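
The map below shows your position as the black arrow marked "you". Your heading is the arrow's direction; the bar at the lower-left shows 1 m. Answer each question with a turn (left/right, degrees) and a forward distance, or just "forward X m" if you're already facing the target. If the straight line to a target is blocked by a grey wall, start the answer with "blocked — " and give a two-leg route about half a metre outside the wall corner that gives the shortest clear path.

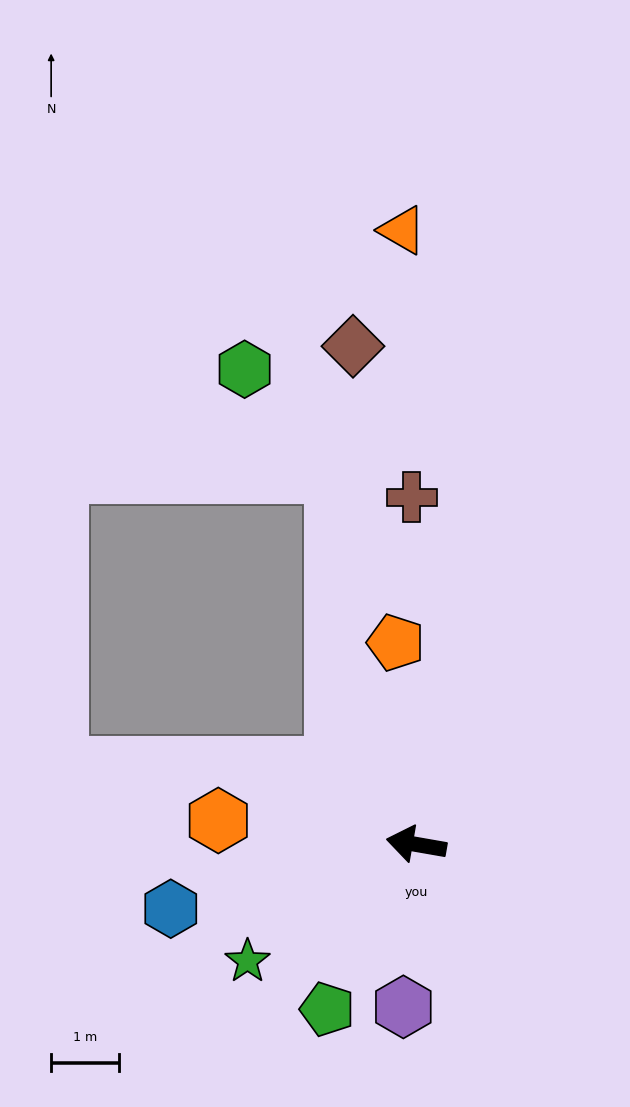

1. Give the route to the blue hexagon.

turn left 25°, forward 3.7 m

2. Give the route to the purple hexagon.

turn left 95°, forward 2.4 m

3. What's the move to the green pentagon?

turn left 72°, forward 2.7 m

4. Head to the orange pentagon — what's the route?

turn right 74°, forward 3.0 m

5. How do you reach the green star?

turn left 45°, forward 3.0 m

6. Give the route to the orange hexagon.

turn left 3°, forward 2.9 m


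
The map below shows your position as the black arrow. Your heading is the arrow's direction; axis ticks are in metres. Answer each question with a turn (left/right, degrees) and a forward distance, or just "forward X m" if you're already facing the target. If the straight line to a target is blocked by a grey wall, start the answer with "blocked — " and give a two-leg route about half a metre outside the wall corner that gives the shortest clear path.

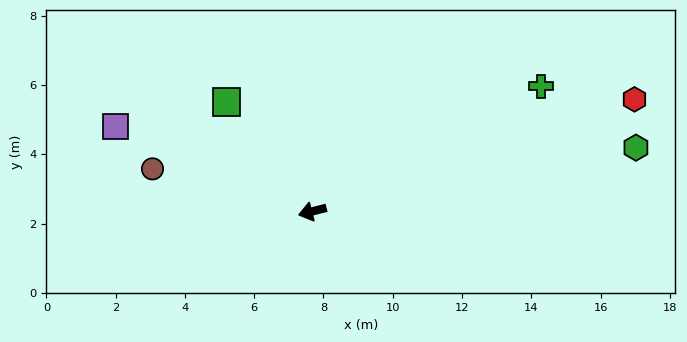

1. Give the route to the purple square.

turn right 38°, forward 6.2 m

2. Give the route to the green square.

turn right 66°, forward 4.0 m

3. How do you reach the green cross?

turn right 166°, forward 7.5 m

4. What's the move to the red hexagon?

turn right 175°, forward 9.8 m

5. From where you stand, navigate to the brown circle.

turn right 29°, forward 4.8 m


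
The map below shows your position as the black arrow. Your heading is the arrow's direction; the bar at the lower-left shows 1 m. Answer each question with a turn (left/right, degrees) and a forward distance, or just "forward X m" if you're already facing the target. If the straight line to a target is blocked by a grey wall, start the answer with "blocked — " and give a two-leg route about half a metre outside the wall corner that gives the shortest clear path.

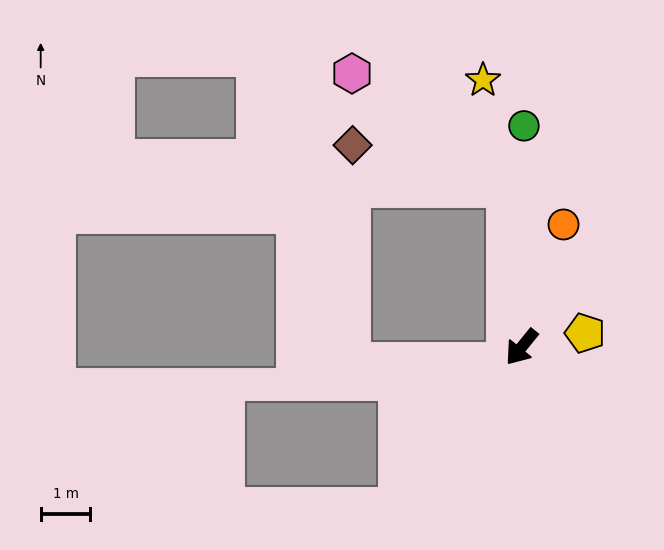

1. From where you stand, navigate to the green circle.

turn right 142°, forward 4.4 m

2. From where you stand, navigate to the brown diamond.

blocked — turn right 136°, forward 3.2 m, then turn left 70°, forward 3.2 m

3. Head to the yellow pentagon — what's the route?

turn left 142°, forward 1.3 m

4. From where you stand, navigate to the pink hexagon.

blocked — turn right 136°, forward 3.2 m, then turn left 49°, forward 3.9 m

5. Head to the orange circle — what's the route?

turn right 160°, forward 2.6 m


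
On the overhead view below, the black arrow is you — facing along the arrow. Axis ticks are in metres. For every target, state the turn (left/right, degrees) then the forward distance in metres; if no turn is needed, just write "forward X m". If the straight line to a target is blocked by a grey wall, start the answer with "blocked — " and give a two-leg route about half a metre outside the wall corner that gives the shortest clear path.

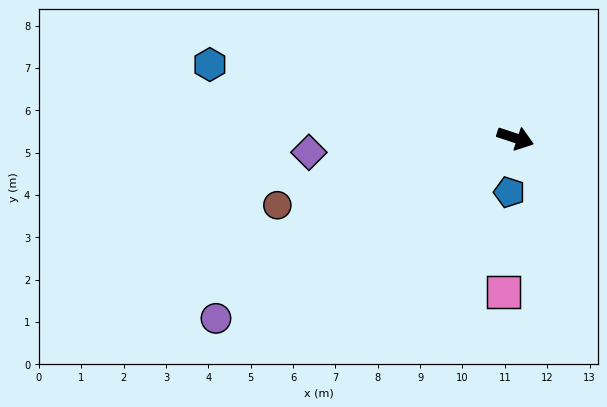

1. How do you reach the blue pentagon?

turn right 78°, forward 1.3 m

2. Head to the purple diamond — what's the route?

turn right 158°, forward 4.9 m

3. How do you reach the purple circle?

turn right 131°, forward 8.3 m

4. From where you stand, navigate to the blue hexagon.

turn right 175°, forward 7.4 m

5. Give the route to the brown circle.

turn right 146°, forward 5.8 m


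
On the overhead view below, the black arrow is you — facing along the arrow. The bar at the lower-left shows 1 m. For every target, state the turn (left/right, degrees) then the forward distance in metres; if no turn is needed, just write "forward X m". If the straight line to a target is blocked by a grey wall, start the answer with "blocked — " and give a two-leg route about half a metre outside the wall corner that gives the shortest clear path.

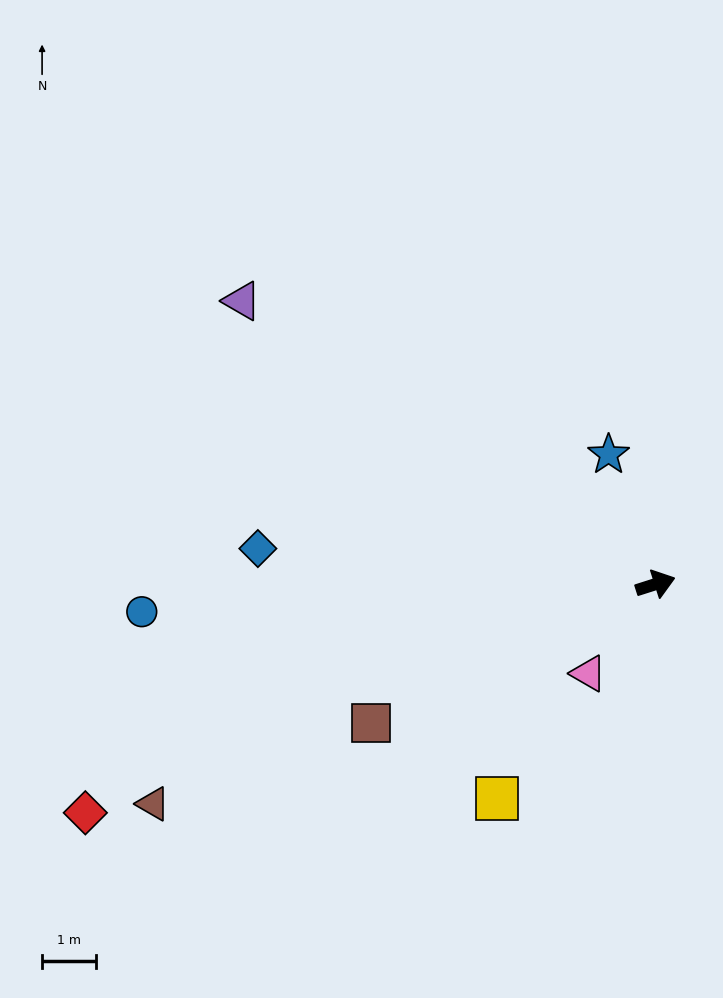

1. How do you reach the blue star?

turn left 92°, forward 2.6 m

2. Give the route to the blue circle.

turn left 165°, forward 9.6 m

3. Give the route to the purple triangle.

turn left 128°, forward 9.4 m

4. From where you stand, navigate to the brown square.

turn right 172°, forward 5.9 m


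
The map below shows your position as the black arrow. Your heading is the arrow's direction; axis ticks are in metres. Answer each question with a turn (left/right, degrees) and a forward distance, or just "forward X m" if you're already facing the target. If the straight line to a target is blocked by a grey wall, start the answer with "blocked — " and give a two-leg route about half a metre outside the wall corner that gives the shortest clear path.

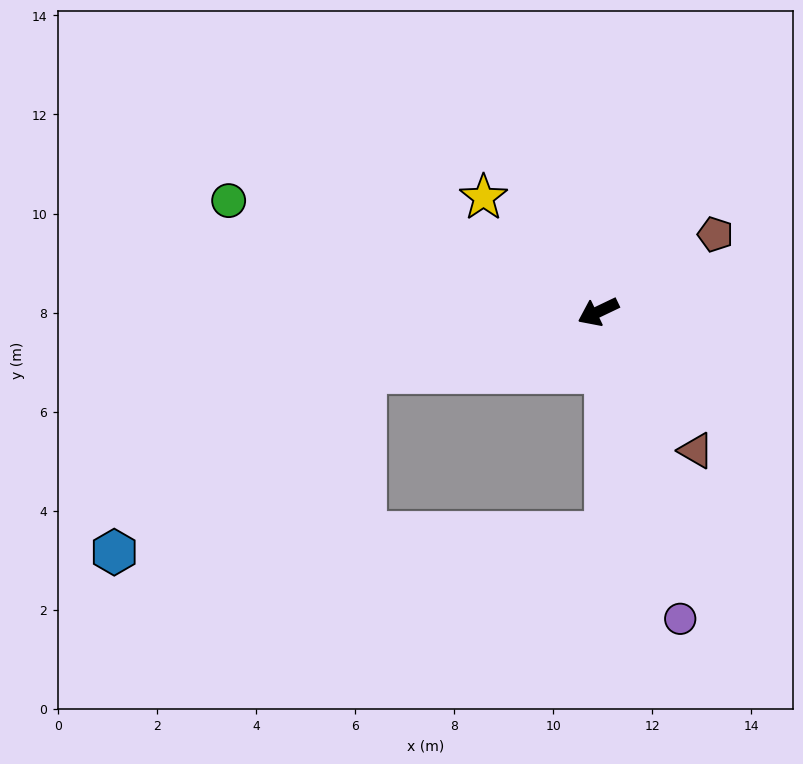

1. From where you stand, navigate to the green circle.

turn right 42°, forward 7.8 m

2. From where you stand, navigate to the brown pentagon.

turn right 172°, forward 2.8 m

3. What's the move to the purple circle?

turn left 79°, forward 6.4 m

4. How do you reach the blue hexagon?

blocked — turn right 11°, forward 4.9 m, then turn left 21°, forward 6.2 m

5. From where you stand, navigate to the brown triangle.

turn left 100°, forward 3.4 m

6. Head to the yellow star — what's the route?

turn right 70°, forward 3.3 m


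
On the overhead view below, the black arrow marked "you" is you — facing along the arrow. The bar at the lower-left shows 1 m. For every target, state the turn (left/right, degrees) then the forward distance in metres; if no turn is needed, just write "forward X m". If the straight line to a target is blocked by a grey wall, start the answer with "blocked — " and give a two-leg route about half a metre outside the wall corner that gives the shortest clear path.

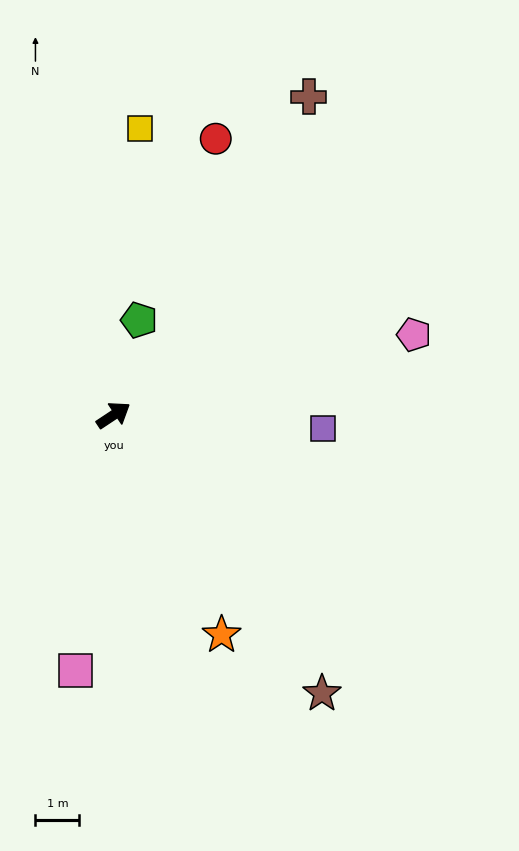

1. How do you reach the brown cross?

turn left 25°, forward 8.5 m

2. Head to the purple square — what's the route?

turn right 37°, forward 4.8 m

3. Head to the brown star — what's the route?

turn right 87°, forward 7.9 m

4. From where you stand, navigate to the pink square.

turn right 132°, forward 5.9 m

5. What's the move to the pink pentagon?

turn right 19°, forward 7.1 m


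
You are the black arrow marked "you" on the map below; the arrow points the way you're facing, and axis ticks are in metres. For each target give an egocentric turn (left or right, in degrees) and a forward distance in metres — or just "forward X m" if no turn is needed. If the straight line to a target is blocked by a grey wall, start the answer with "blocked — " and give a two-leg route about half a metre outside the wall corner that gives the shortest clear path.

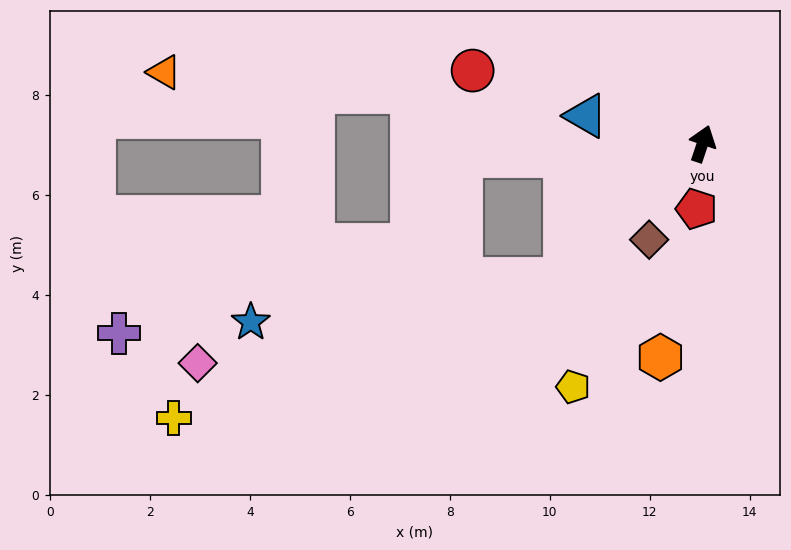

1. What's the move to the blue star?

blocked — turn left 153°, forward 3.9 m, then turn right 37°, forward 6.3 m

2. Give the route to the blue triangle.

turn left 95°, forward 2.4 m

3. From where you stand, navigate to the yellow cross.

blocked — turn left 153°, forward 3.9 m, then turn right 25°, forward 8.3 m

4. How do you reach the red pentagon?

turn right 167°, forward 1.3 m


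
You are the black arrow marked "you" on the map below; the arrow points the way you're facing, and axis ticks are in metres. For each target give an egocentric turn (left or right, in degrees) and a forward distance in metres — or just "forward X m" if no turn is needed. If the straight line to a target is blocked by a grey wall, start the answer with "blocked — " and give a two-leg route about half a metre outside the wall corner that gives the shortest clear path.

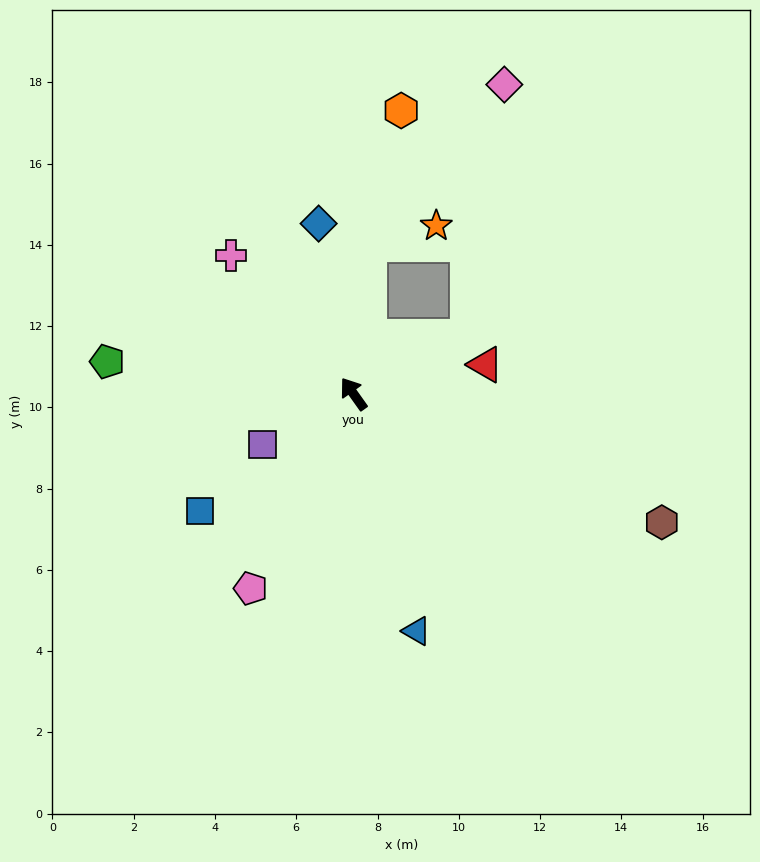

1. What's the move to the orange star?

blocked — turn right 42°, forward 3.7 m, then turn right 67°, forward 1.7 m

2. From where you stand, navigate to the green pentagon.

turn left 47°, forward 6.1 m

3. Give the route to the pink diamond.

blocked — turn right 42°, forward 3.7 m, then turn right 33°, forward 5.1 m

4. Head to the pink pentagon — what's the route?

turn left 117°, forward 5.4 m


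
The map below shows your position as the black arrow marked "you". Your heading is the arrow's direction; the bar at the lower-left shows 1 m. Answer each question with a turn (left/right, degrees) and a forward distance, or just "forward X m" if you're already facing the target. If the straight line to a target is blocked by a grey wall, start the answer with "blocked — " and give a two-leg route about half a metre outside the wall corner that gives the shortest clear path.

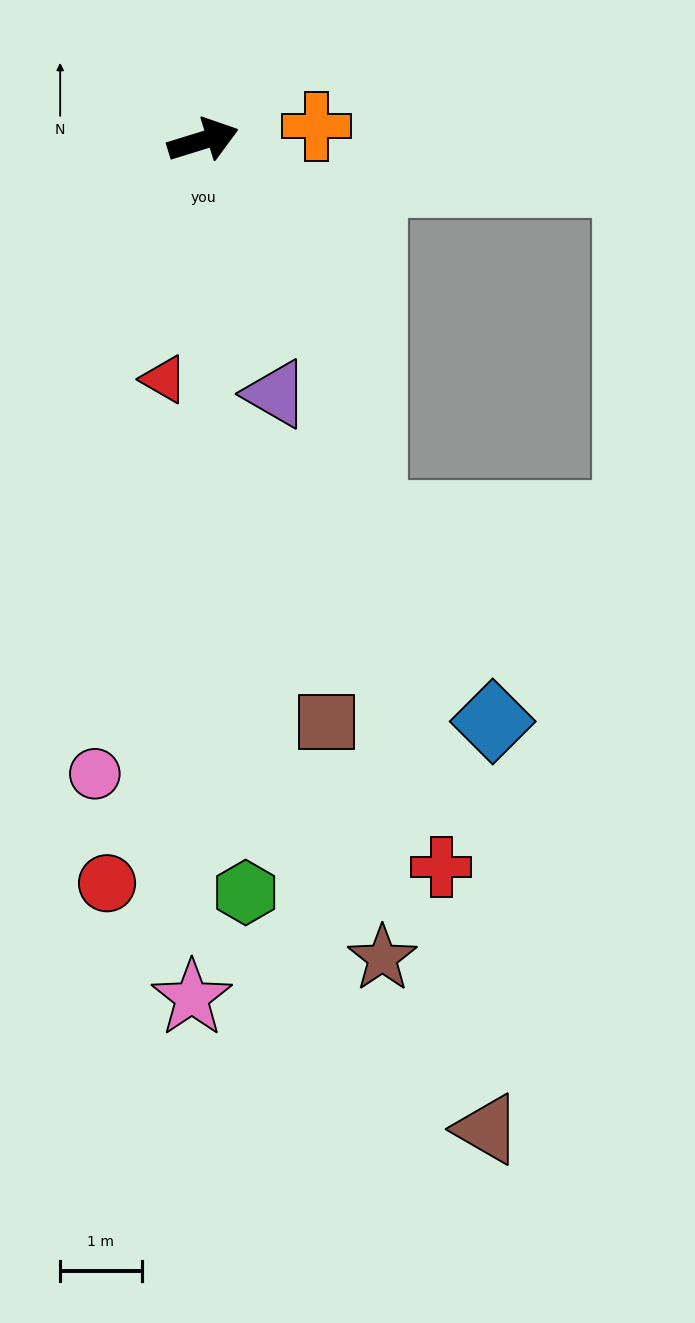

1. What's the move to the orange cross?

turn right 10°, forward 1.4 m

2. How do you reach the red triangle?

turn right 117°, forward 3.0 m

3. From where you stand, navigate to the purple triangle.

turn right 91°, forward 3.2 m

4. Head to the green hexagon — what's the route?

turn right 104°, forward 9.2 m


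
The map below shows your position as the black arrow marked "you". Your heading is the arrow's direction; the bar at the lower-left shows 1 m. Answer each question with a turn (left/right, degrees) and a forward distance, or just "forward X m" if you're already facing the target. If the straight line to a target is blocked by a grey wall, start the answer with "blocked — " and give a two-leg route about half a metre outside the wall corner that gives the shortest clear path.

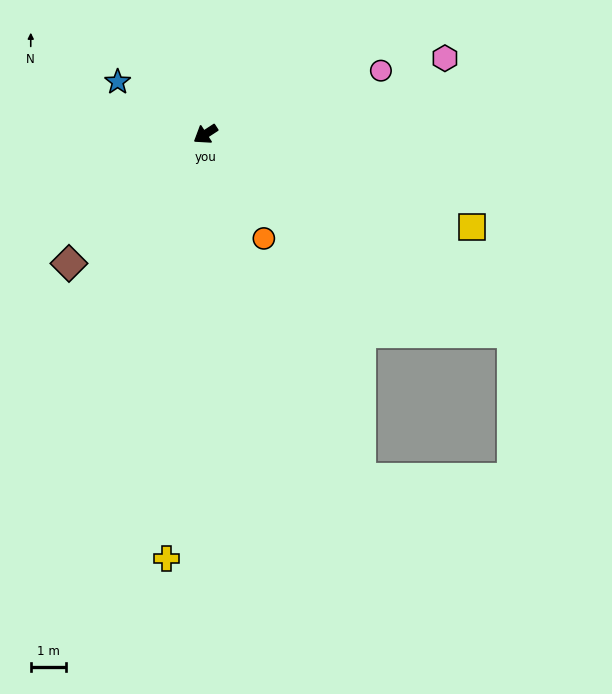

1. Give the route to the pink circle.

turn left 167°, forward 5.3 m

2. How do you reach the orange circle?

turn left 86°, forward 3.4 m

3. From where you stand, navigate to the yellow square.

turn left 128°, forward 8.0 m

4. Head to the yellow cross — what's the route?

turn left 52°, forward 12.1 m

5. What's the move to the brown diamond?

turn left 10°, forward 5.3 m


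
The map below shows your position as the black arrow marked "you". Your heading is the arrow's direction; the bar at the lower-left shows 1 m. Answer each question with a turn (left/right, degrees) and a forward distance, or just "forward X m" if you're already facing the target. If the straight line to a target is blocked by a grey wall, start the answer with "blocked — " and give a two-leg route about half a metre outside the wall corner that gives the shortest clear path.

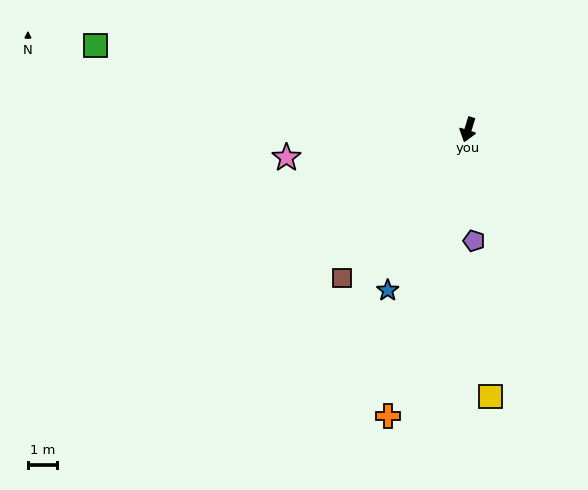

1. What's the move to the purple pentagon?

turn left 20°, forward 3.8 m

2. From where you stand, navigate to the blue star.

turn right 9°, forward 6.2 m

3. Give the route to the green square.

turn right 86°, forward 13.2 m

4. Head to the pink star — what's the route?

turn right 64°, forward 6.3 m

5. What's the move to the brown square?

turn right 23°, forward 6.7 m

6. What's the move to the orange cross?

forward 10.3 m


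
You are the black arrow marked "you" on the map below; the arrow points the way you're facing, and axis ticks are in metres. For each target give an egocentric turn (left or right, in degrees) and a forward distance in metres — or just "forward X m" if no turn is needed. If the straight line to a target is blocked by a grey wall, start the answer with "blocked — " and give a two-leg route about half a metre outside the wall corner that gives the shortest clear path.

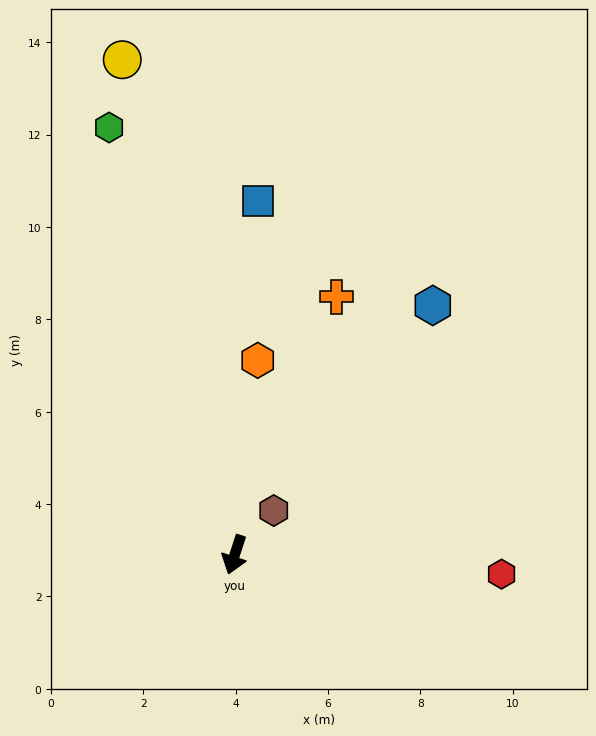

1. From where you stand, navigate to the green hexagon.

turn right 146°, forward 9.6 m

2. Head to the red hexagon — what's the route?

turn left 104°, forward 5.8 m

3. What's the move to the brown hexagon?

turn left 157°, forward 1.3 m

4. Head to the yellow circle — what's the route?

turn right 149°, forward 11.0 m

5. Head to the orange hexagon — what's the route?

turn right 169°, forward 4.2 m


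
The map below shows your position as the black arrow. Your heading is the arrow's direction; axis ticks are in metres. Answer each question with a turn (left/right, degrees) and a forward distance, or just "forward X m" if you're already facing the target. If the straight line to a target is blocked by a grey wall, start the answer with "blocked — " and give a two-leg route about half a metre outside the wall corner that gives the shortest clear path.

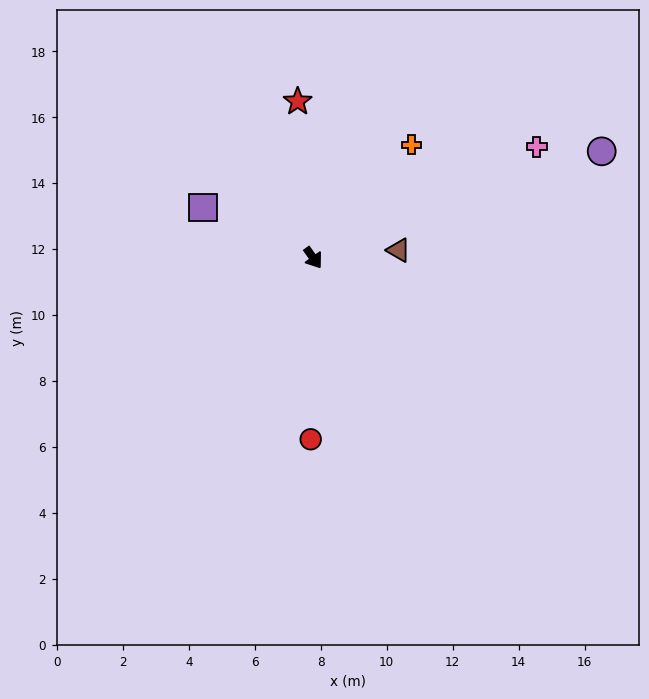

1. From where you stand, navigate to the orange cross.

turn left 103°, forward 4.5 m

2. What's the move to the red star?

turn left 150°, forward 4.8 m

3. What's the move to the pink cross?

turn left 81°, forward 7.6 m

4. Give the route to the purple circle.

turn left 75°, forward 9.3 m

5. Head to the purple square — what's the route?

turn right 150°, forward 3.7 m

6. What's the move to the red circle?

turn right 36°, forward 5.5 m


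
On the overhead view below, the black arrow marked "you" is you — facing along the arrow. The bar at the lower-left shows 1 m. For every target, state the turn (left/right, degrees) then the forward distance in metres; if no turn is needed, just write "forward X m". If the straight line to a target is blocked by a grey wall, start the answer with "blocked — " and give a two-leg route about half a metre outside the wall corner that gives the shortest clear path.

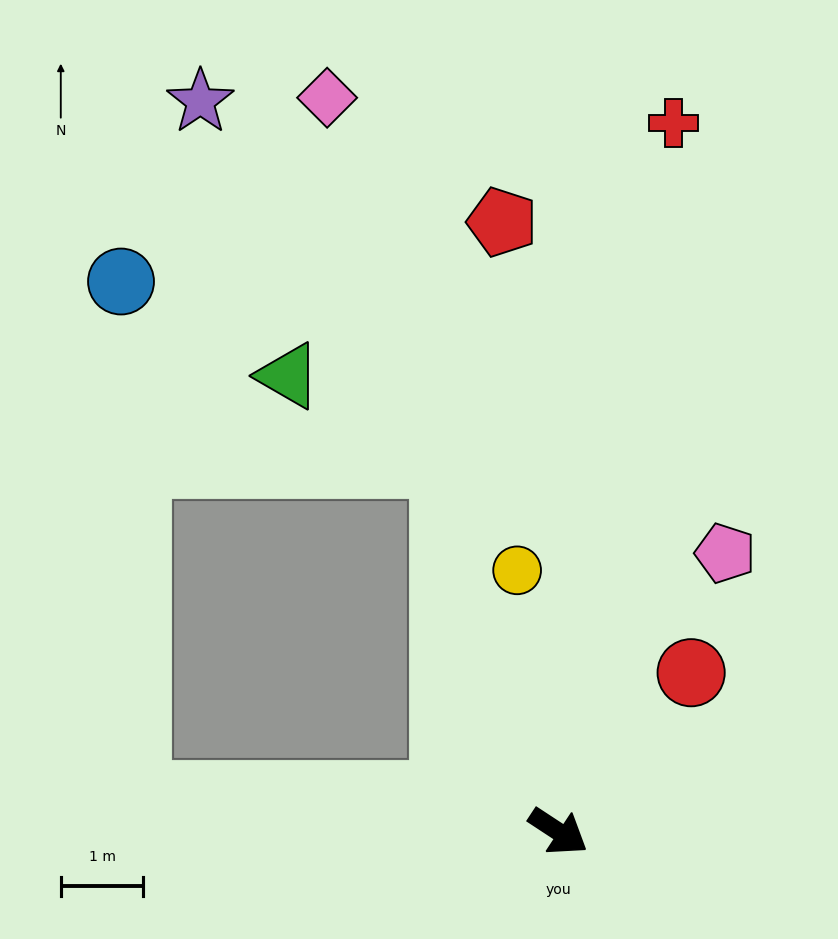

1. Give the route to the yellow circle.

turn left 132°, forward 3.2 m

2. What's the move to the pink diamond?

turn left 141°, forward 9.3 m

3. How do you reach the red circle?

turn left 83°, forward 2.5 m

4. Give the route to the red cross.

turn left 114°, forward 8.7 m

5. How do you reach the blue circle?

blocked — turn right 152°, forward 5.1 m, then turn right 83°, forward 6.2 m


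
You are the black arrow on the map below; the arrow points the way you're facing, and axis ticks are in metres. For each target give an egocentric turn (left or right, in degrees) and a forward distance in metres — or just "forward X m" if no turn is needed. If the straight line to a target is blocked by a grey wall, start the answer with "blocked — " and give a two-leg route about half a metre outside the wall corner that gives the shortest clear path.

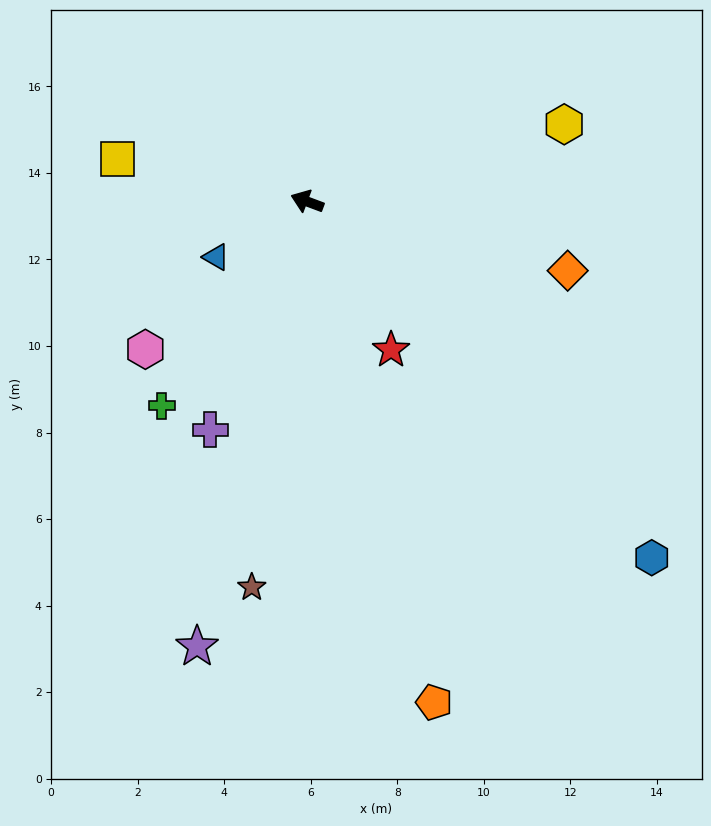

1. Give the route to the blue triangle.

turn left 52°, forward 2.5 m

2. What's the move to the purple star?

turn left 97°, forward 10.6 m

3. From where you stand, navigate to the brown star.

turn left 102°, forward 9.0 m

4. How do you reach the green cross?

turn left 75°, forward 5.8 m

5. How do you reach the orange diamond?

turn right 174°, forward 6.2 m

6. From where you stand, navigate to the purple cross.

turn left 87°, forward 5.7 m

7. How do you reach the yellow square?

turn left 8°, forward 4.5 m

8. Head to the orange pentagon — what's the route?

turn left 125°, forward 11.9 m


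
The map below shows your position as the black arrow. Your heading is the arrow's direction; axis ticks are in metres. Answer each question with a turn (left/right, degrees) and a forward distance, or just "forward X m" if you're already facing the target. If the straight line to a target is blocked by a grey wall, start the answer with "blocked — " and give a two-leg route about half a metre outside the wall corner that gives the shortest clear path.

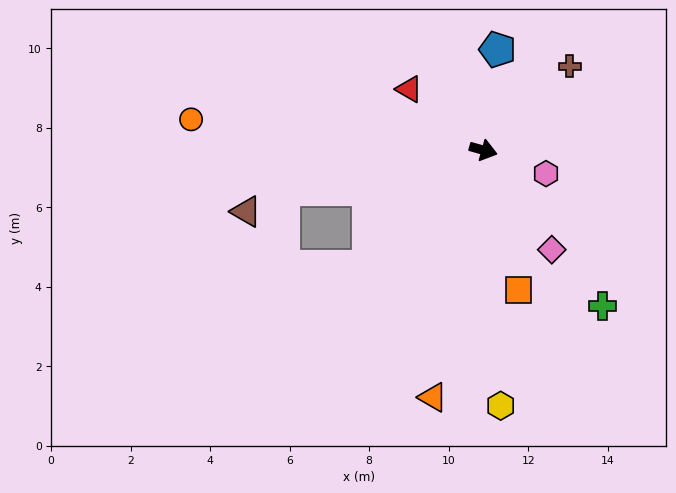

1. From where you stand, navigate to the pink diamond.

turn right 40°, forward 3.0 m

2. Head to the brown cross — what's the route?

turn left 60°, forward 3.0 m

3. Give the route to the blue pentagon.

turn left 98°, forward 2.6 m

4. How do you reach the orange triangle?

turn right 86°, forward 6.3 m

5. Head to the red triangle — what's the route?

turn left 156°, forward 2.4 m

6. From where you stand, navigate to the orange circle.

turn right 170°, forward 7.4 m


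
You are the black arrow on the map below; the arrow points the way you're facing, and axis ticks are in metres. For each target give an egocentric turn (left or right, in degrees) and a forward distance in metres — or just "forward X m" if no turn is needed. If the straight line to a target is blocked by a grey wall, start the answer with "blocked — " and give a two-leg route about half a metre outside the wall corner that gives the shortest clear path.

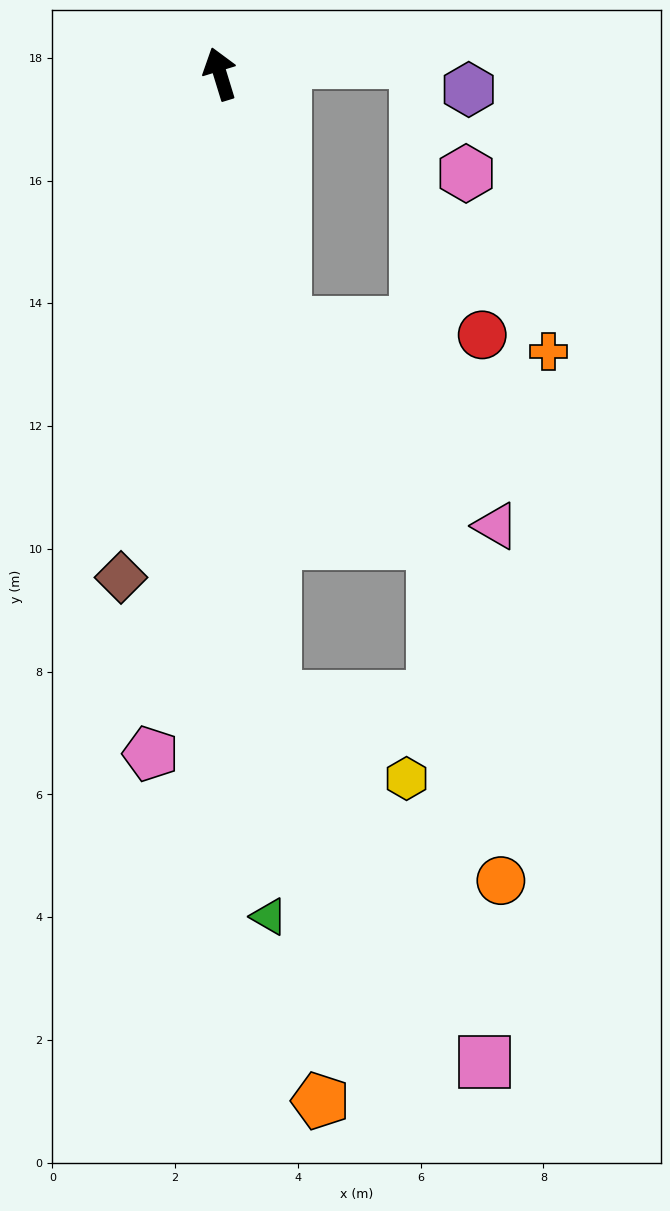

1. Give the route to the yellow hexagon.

blocked — turn left 168°, forward 10.2 m, then turn left 53°, forward 2.5 m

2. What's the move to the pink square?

blocked — turn left 168°, forward 10.2 m, then turn left 25°, forward 6.9 m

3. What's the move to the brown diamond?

turn left 152°, forward 8.4 m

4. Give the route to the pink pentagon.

turn left 157°, forward 11.1 m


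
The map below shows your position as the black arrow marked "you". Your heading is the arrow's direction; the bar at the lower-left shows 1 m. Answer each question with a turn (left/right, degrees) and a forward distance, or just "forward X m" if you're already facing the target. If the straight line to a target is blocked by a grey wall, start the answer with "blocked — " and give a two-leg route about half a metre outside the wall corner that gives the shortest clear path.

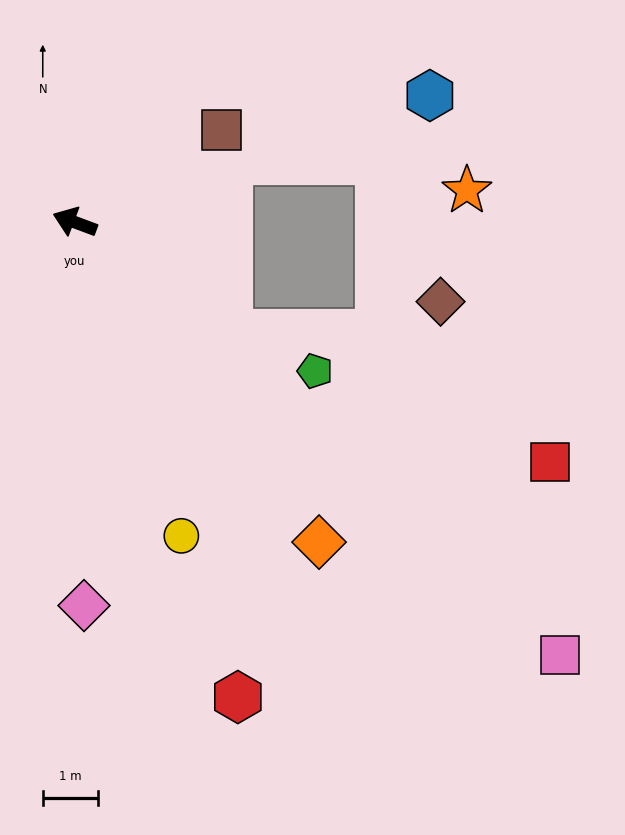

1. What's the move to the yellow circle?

turn left 129°, forward 5.9 m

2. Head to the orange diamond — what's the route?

turn left 148°, forward 7.2 m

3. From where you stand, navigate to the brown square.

turn right 127°, forward 3.1 m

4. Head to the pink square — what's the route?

turn left 159°, forward 11.7 m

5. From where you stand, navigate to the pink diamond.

turn left 112°, forward 6.9 m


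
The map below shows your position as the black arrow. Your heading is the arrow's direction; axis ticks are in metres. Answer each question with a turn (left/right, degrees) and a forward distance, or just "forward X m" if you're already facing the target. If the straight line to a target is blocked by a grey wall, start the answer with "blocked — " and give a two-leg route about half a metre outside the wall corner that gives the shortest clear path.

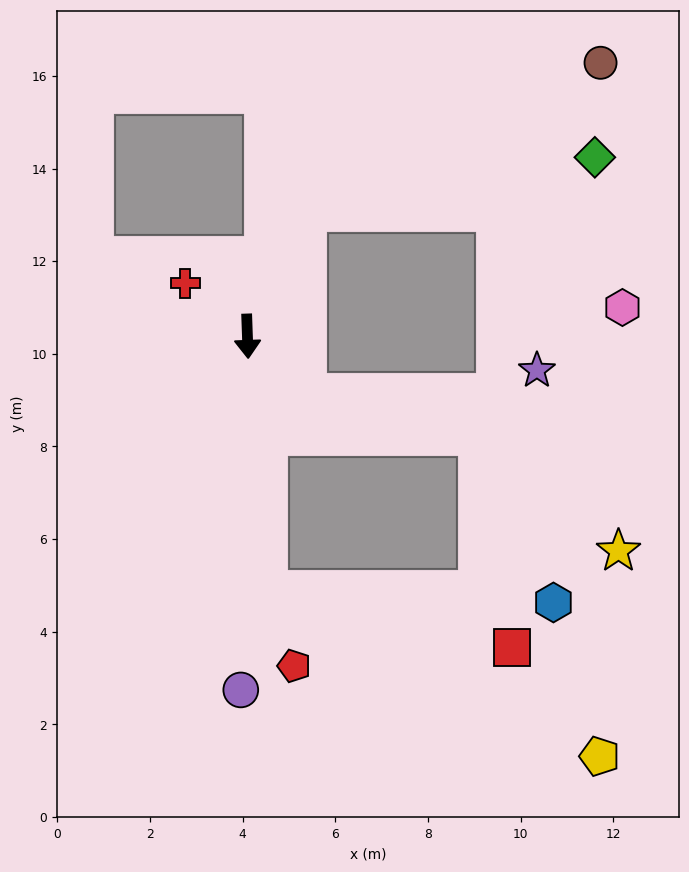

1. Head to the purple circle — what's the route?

turn right 3°, forward 7.6 m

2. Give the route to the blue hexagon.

blocked — turn left 3°, forward 5.5 m, then turn left 83°, forward 6.2 m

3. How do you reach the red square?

blocked — turn left 3°, forward 5.5 m, then turn left 72°, forward 5.4 m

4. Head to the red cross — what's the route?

turn right 133°, forward 1.8 m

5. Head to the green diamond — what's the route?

blocked — turn left 152°, forward 3.0 m, then turn right 53°, forward 6.3 m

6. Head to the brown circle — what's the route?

blocked — turn left 152°, forward 3.0 m, then turn right 37°, forward 7.1 m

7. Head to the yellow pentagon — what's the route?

blocked — turn left 3°, forward 5.5 m, then turn left 58°, forward 8.0 m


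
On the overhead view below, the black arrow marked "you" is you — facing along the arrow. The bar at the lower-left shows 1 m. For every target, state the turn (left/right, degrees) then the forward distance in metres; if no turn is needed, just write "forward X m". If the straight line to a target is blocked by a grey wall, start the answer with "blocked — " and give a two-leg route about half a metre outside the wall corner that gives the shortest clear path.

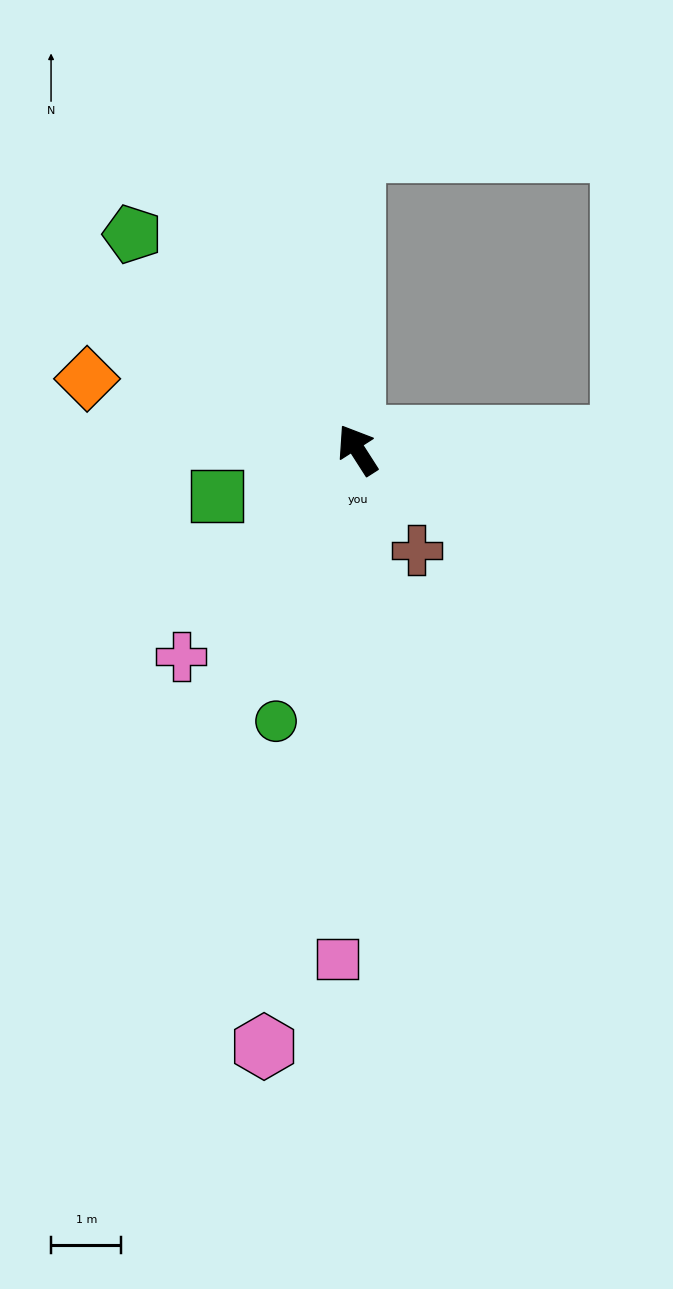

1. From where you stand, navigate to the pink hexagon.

turn left 139°, forward 8.6 m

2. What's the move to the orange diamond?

turn left 43°, forward 4.0 m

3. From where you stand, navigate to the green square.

turn left 76°, forward 2.1 m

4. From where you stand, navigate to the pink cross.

turn left 107°, forward 3.9 m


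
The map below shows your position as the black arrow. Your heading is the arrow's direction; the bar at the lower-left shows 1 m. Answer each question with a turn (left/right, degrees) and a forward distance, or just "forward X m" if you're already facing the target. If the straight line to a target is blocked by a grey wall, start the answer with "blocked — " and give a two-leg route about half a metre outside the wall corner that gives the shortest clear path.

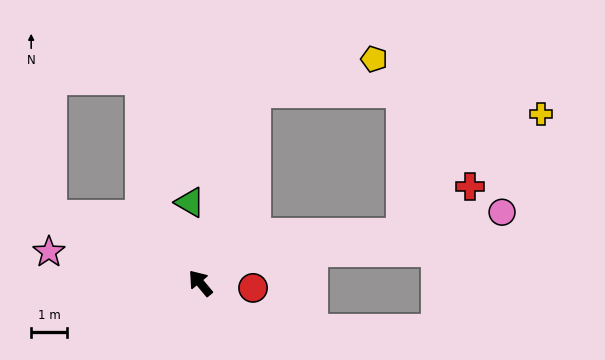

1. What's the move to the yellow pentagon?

blocked — turn right 56°, forward 5.5 m, then turn right 58°, forward 3.4 m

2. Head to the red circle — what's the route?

turn right 135°, forward 1.5 m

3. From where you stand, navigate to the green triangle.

turn right 32°, forward 2.2 m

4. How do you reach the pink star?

turn left 39°, forward 4.3 m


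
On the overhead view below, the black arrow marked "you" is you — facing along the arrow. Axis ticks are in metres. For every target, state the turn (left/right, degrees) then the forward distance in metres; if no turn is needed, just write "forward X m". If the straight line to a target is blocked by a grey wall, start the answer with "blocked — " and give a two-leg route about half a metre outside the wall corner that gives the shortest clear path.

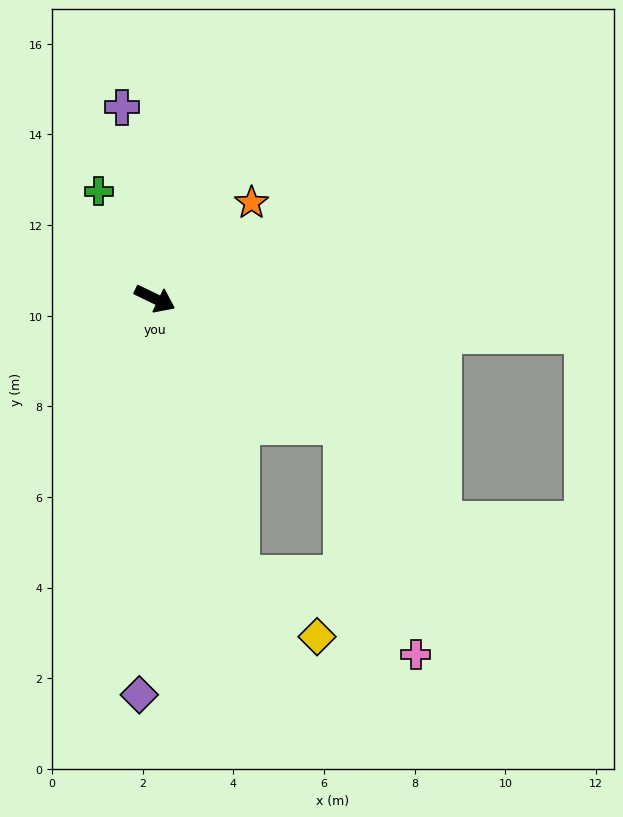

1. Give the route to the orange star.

turn left 71°, forward 3.0 m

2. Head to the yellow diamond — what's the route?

blocked — turn right 47°, forward 6.4 m, then turn left 33°, forward 2.2 m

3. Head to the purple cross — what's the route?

turn left 126°, forward 4.3 m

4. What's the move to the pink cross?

blocked — turn right 8°, forward 5.0 m, then turn right 38°, forward 5.3 m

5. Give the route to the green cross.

turn left 143°, forward 2.7 m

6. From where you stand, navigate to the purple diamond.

turn right 67°, forward 8.7 m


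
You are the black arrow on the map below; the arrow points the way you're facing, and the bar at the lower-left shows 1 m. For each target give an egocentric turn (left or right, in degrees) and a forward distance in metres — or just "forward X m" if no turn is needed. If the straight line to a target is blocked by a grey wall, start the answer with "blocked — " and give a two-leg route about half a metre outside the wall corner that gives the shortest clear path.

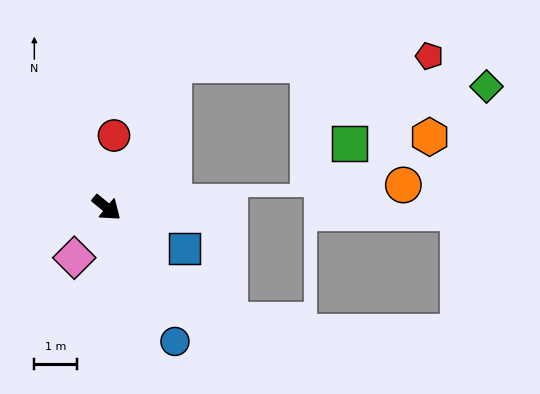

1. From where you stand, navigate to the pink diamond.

turn right 83°, forward 1.4 m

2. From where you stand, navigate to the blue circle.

turn right 24°, forward 3.5 m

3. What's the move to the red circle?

turn left 124°, forward 1.7 m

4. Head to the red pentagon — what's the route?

blocked — turn left 104°, forward 3.7 m, then turn right 63°, forward 6.0 m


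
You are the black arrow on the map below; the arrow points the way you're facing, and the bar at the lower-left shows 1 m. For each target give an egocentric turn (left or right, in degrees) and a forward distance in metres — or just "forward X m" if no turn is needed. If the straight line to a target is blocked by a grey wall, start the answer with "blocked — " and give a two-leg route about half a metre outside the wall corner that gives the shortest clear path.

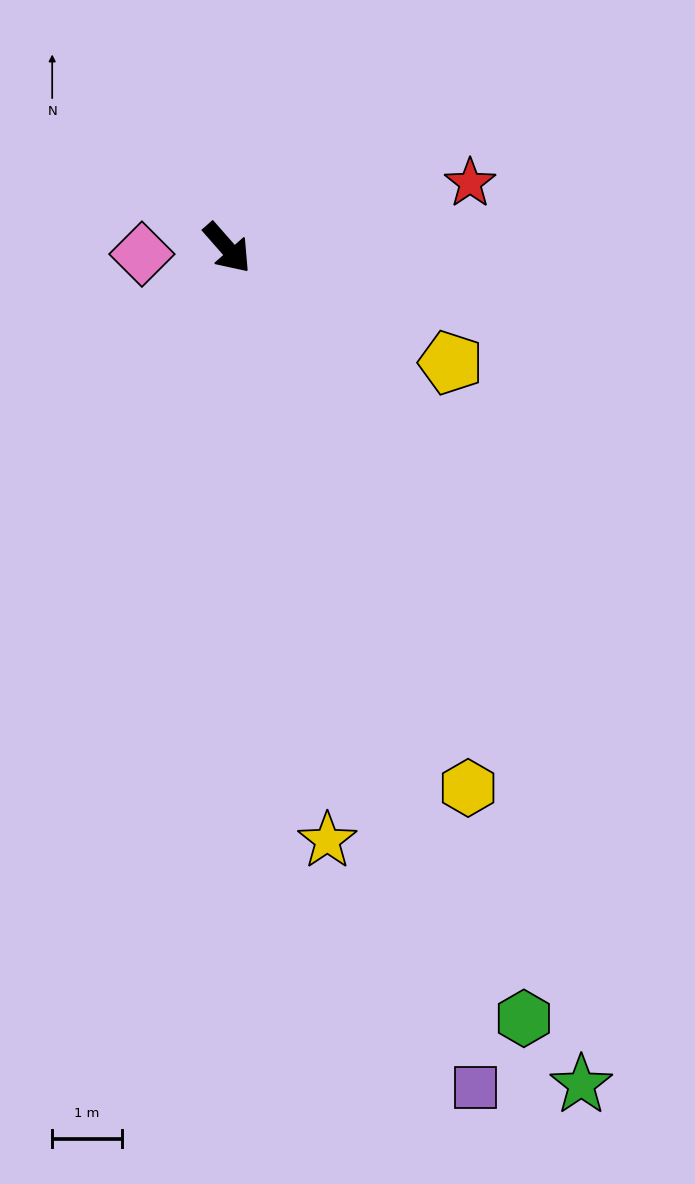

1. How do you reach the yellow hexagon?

turn right 17°, forward 8.5 m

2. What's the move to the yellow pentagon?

turn left 21°, forward 3.6 m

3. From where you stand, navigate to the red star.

turn left 64°, forward 3.6 m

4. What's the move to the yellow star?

turn right 32°, forward 8.7 m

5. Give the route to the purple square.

turn right 25°, forward 12.6 m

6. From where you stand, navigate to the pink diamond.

turn right 127°, forward 1.2 m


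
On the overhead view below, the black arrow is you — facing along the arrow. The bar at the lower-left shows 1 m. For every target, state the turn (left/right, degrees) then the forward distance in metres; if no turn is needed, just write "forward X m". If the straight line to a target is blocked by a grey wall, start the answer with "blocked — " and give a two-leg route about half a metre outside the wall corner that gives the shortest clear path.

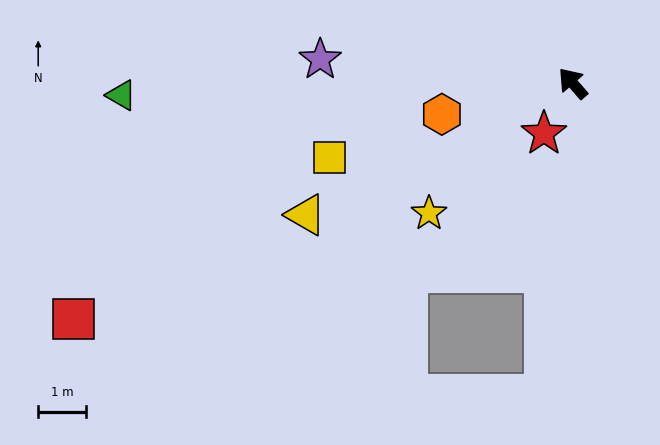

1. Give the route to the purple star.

turn left 44°, forward 5.3 m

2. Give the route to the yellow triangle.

turn left 75°, forward 6.2 m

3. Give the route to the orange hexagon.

turn left 62°, forward 2.8 m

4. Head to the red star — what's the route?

turn left 109°, forward 1.2 m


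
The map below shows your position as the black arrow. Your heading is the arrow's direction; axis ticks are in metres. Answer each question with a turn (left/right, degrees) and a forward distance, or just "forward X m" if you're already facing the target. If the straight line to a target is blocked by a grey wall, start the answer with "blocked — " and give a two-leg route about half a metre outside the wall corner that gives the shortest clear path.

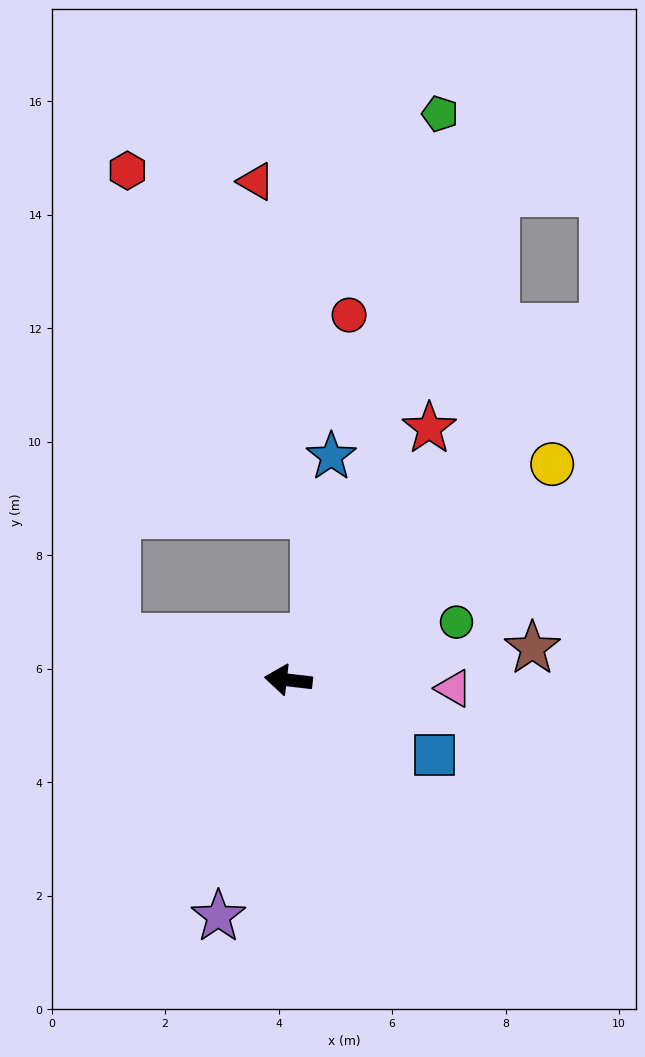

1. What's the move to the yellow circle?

turn right 134°, forward 6.0 m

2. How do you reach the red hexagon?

blocked — turn right 7°, forward 3.1 m, then turn right 78°, forward 8.2 m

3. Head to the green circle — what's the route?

turn right 154°, forward 3.1 m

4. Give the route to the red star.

turn right 113°, forward 5.1 m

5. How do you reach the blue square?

turn left 159°, forward 2.9 m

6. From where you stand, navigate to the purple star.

turn left 80°, forward 4.3 m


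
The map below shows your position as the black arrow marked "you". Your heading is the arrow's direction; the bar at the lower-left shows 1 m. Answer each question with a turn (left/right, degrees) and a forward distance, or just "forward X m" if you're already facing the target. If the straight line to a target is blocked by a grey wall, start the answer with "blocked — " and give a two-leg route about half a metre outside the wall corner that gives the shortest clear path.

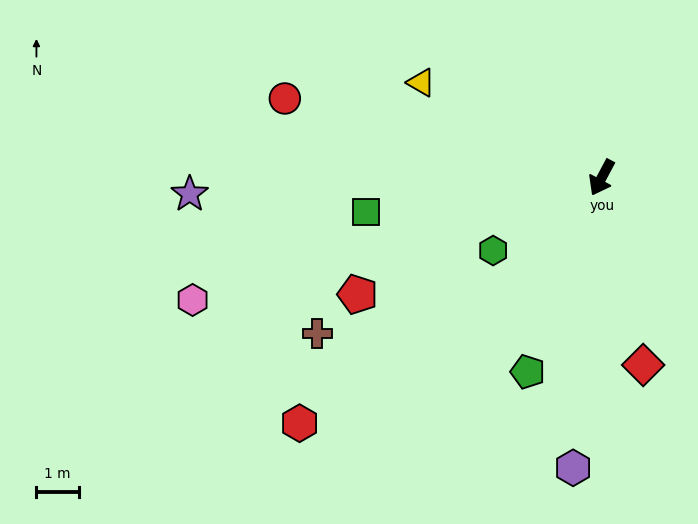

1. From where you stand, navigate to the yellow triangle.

turn right 90°, forward 4.8 m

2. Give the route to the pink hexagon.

turn right 45°, forward 10.1 m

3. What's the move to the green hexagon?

turn right 28°, forward 3.1 m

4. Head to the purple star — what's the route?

turn right 60°, forward 9.7 m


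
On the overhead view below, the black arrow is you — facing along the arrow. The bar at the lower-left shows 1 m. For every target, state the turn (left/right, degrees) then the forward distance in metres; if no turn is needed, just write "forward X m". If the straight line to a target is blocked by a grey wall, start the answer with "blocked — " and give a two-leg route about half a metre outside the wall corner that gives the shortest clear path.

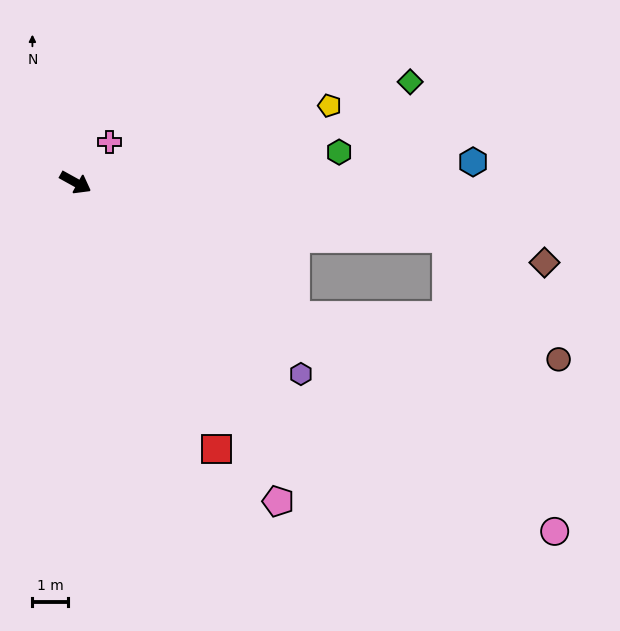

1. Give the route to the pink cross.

turn left 79°, forward 1.5 m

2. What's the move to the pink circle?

turn right 7°, forward 16.7 m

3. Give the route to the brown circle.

blocked — turn right 2°, forward 7.2 m, then turn left 22°, forward 7.5 m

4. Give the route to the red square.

turn right 33°, forward 8.5 m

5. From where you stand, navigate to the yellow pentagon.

turn left 46°, forward 7.5 m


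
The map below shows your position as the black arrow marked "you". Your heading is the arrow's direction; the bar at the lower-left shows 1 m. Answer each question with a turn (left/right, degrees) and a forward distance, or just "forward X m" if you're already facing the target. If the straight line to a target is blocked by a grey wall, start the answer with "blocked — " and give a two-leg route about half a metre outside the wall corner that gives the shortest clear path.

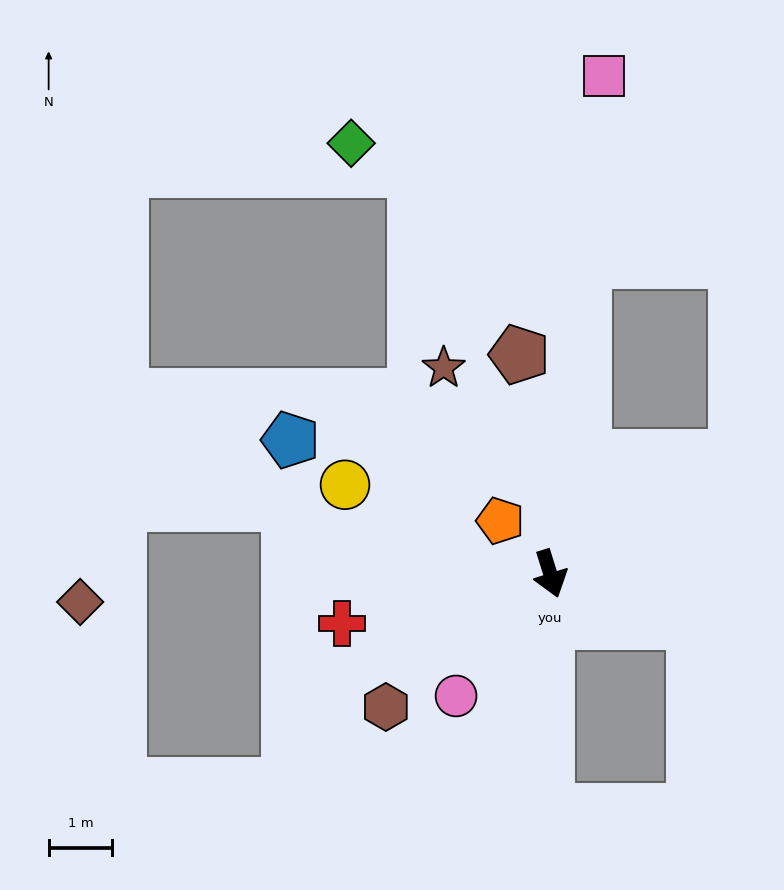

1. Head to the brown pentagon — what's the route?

turn left 171°, forward 3.5 m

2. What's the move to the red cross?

turn right 94°, forward 3.4 m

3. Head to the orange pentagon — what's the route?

turn right 154°, forward 1.1 m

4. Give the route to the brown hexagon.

turn right 68°, forward 3.3 m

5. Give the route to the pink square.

turn left 156°, forward 7.9 m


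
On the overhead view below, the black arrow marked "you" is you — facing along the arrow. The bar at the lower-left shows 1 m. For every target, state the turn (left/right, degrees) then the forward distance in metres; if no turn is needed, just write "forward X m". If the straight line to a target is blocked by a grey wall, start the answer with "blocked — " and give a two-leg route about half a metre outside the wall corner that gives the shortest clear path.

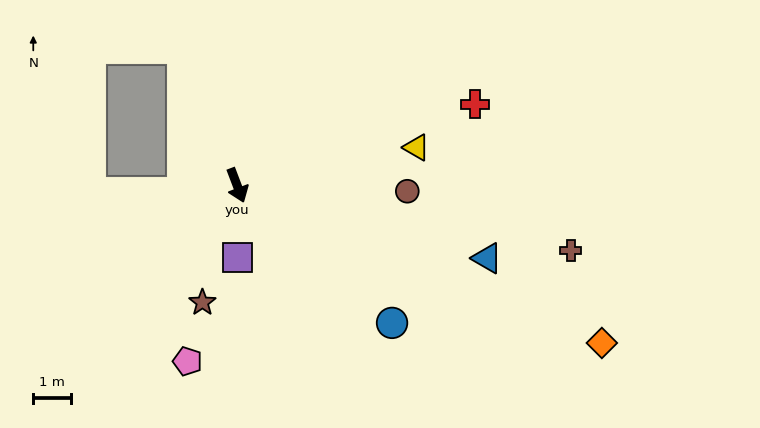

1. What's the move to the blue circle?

turn left 28°, forward 5.5 m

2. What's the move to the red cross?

turn left 88°, forward 6.7 m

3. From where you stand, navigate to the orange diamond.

turn left 46°, forward 10.6 m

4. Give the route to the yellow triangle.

turn left 81°, forward 4.9 m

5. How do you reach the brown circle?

turn left 67°, forward 4.5 m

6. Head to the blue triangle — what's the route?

turn left 53°, forward 6.9 m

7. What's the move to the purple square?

turn right 21°, forward 1.9 m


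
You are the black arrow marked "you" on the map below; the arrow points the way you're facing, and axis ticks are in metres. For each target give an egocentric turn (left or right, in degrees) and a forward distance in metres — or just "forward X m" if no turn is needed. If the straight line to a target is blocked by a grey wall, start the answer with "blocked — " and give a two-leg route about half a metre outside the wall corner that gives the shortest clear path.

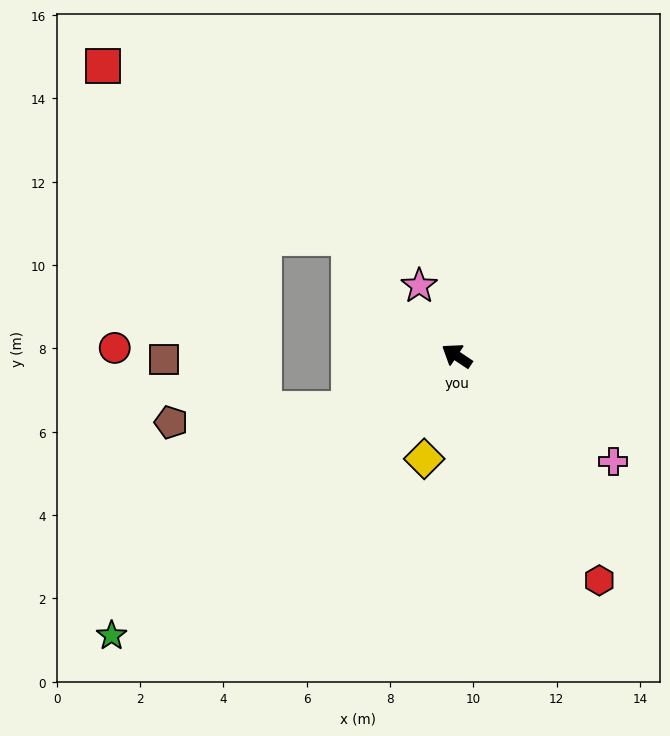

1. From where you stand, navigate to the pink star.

turn right 28°, forward 1.9 m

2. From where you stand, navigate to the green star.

turn left 73°, forward 10.7 m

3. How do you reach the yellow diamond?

turn left 106°, forward 2.6 m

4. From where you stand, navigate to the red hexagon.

turn left 156°, forward 6.4 m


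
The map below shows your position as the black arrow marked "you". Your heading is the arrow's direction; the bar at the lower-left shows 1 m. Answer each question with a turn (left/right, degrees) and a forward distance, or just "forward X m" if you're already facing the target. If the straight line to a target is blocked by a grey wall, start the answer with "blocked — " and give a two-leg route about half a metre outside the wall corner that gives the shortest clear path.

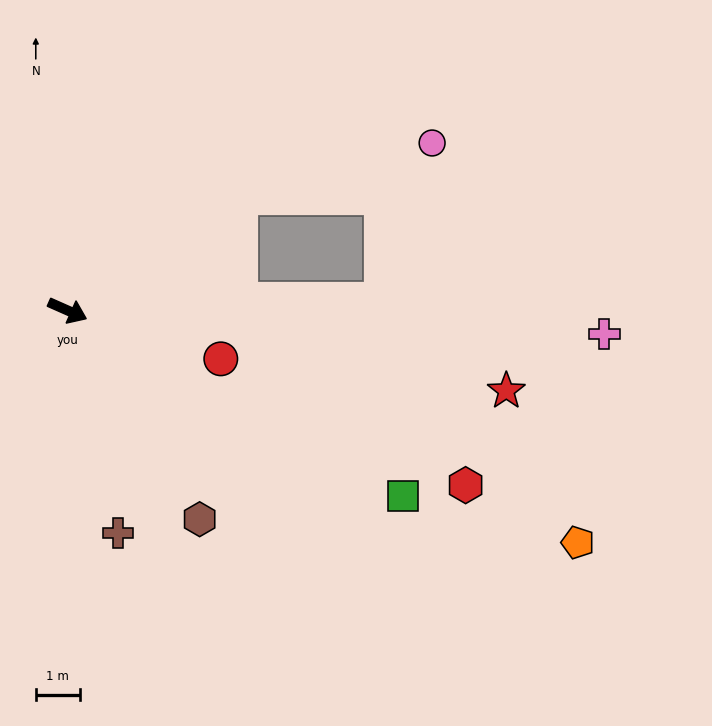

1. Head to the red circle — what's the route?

turn left 6°, forward 3.7 m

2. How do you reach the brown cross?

turn right 53°, forward 5.2 m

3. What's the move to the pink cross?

turn left 21°, forward 12.3 m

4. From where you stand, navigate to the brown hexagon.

turn right 34°, forward 5.6 m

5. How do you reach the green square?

turn right 5°, forward 8.8 m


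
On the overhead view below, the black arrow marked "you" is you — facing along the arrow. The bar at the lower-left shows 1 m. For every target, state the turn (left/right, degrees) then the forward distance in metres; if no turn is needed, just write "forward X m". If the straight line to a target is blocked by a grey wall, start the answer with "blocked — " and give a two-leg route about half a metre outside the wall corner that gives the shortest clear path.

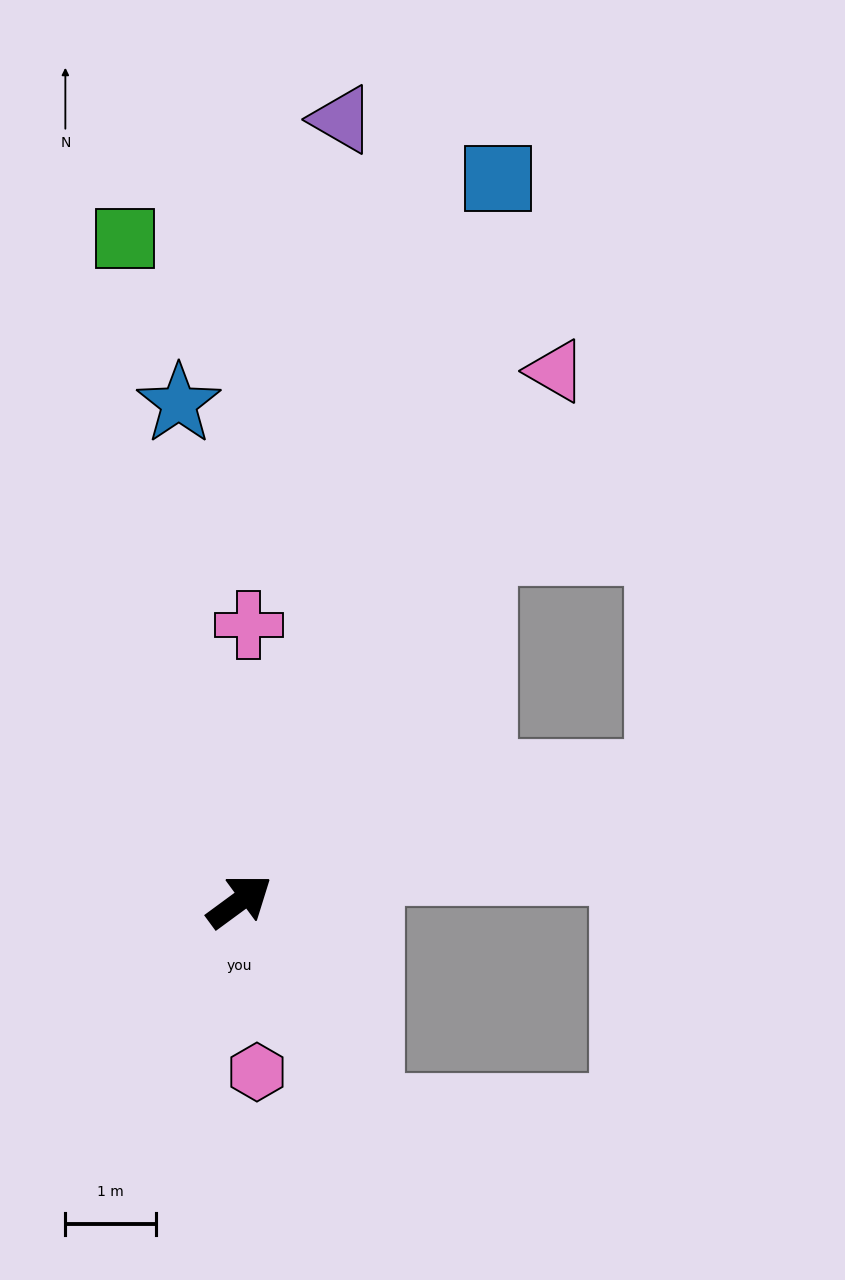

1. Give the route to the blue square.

turn left 34°, forward 8.5 m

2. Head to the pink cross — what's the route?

turn left 52°, forward 3.1 m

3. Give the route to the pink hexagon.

turn right 121°, forward 1.9 m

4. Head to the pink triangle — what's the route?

turn left 23°, forward 6.8 m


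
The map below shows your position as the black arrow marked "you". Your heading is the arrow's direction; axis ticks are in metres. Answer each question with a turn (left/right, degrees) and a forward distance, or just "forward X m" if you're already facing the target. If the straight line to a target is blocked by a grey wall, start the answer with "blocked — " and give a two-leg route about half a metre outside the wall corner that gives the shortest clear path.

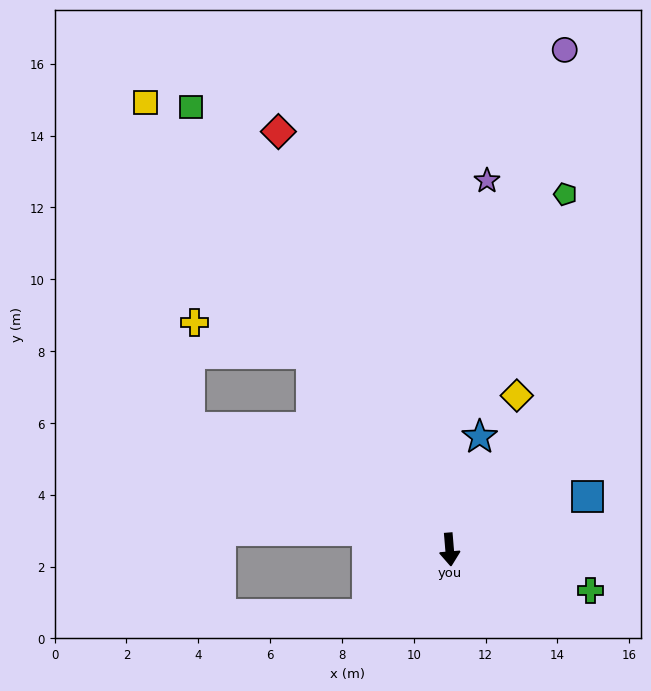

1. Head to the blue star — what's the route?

turn left 160°, forward 3.2 m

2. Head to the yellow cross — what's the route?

blocked — turn right 149°, forward 6.7 m, then turn left 39°, forward 3.4 m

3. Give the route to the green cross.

turn left 69°, forward 4.1 m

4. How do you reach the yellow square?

turn right 150°, forward 15.0 m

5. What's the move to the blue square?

turn left 106°, forward 4.1 m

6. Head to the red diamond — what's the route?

turn right 162°, forward 12.6 m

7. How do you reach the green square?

turn right 154°, forward 14.3 m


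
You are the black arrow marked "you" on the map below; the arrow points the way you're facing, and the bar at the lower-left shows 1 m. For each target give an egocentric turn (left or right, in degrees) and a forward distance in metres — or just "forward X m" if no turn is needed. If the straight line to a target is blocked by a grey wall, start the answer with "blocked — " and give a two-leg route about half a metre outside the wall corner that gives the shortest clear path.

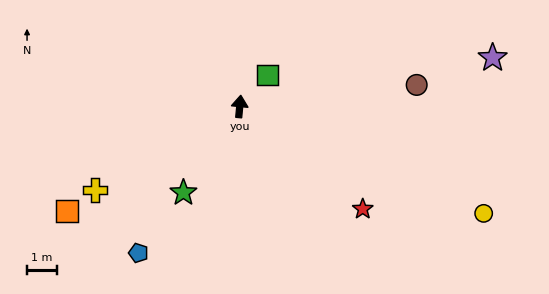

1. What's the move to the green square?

turn right 36°, forward 1.4 m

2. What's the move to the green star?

turn left 152°, forward 3.4 m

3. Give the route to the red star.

turn right 125°, forward 5.3 m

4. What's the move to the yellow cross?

turn left 125°, forward 5.5 m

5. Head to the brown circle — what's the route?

turn right 78°, forward 5.9 m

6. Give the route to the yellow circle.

turn right 108°, forward 8.8 m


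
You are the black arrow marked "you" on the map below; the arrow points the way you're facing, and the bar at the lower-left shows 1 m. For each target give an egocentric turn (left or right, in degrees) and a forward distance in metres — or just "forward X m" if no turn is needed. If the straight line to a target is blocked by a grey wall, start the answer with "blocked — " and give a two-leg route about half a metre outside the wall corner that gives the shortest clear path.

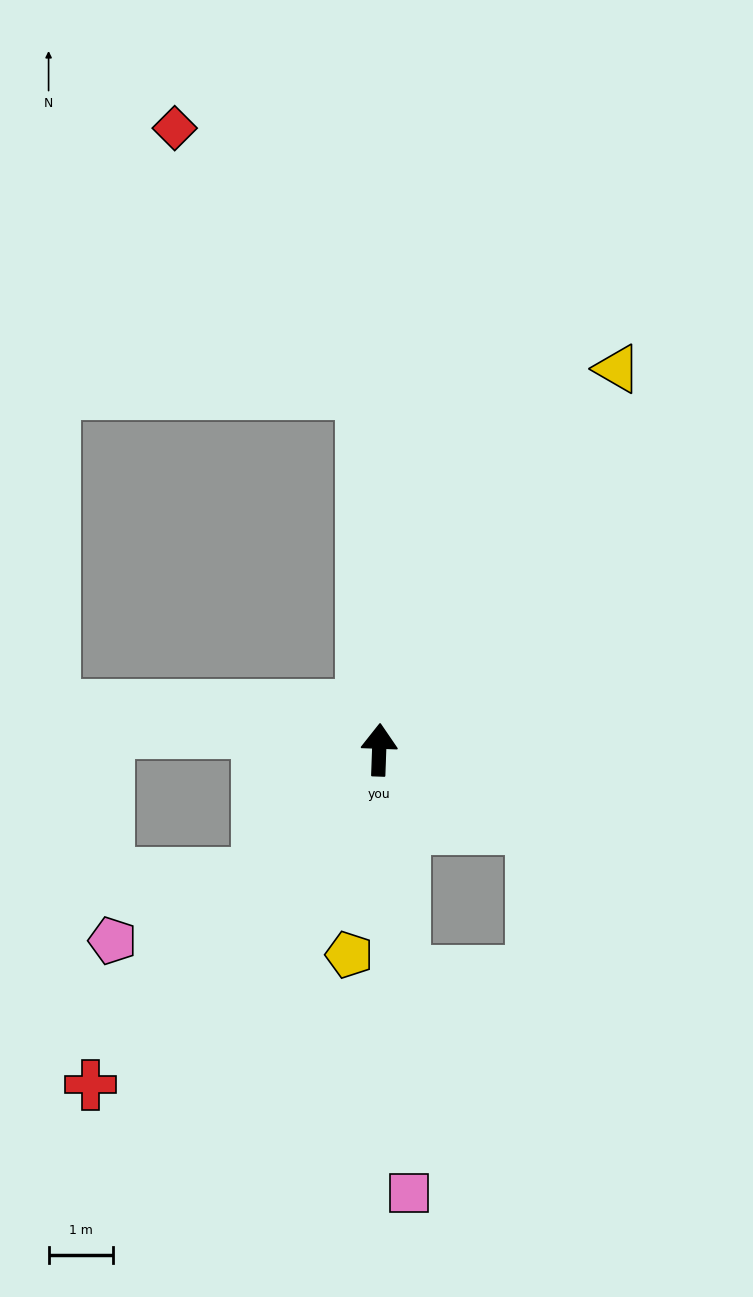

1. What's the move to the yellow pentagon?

turn left 174°, forward 3.2 m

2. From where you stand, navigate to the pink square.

turn right 174°, forward 6.9 m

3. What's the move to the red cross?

turn left 141°, forward 6.9 m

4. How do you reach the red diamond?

blocked — turn left 5°, forward 5.6 m, then turn left 33°, forward 5.0 m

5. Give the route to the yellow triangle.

turn right 30°, forward 7.0 m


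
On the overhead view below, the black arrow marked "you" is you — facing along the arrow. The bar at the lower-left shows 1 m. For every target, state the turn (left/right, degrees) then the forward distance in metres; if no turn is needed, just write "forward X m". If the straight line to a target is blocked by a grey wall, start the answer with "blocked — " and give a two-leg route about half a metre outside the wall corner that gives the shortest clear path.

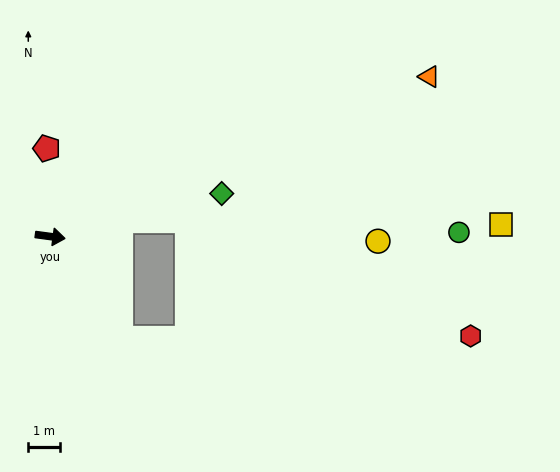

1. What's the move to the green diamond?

turn left 22°, forward 5.6 m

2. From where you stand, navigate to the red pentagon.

turn left 100°, forward 2.8 m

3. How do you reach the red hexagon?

blocked — turn right 48°, forward 3.9 m, then turn left 56°, forward 11.1 m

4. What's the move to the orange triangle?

turn left 31°, forward 13.0 m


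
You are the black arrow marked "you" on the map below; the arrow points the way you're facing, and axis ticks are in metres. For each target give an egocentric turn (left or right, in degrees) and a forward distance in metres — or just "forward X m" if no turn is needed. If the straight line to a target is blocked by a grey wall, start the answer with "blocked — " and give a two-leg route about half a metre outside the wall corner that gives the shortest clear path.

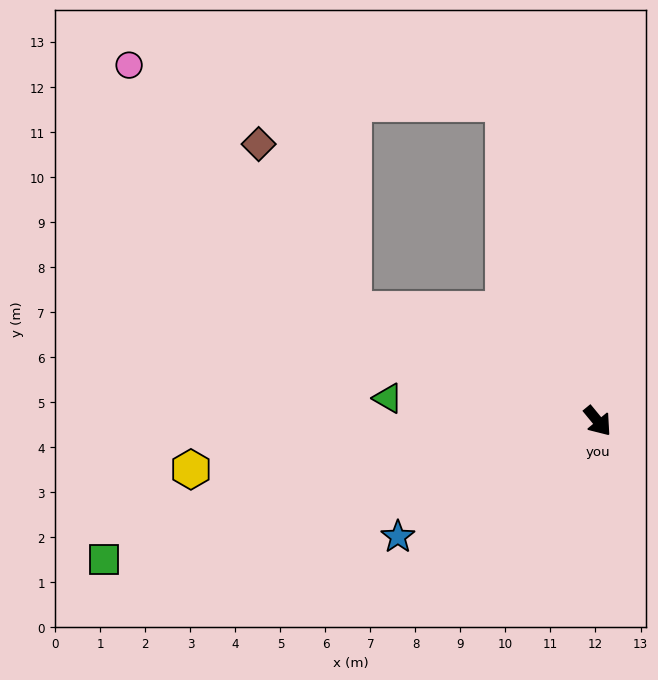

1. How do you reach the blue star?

turn right 99°, forward 5.1 m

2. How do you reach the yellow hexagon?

turn right 123°, forward 9.1 m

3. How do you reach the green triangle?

turn right 136°, forward 4.7 m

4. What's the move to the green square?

turn right 114°, forward 11.4 m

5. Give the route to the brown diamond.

blocked — turn right 154°, forward 6.0 m, then turn right 36°, forward 4.2 m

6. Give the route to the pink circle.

blocked — turn right 154°, forward 6.0 m, then turn right 23°, forward 7.4 m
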